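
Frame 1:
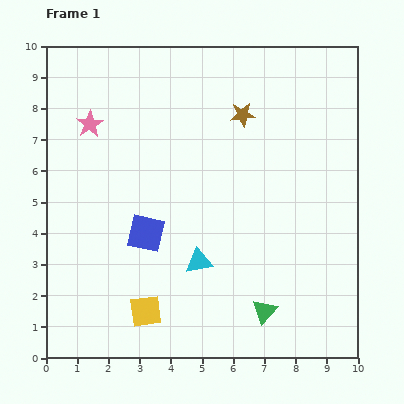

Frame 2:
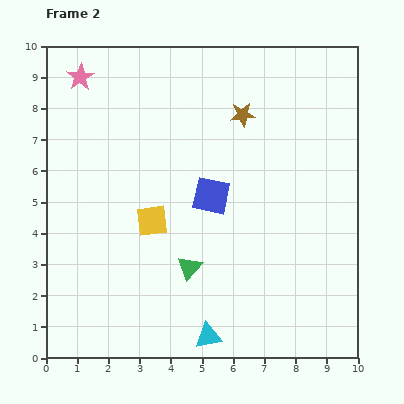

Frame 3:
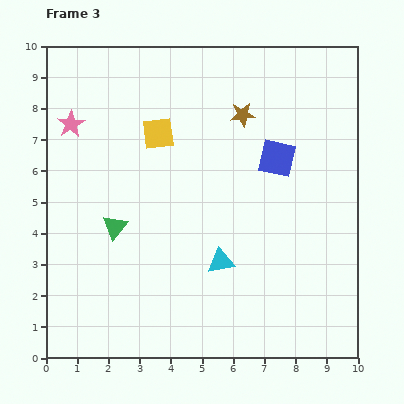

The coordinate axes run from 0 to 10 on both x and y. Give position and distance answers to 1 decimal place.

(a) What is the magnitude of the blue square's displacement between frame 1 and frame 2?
2.4

The blue square moved from (3.2, 4.0) to (5.3, 5.2), a distance of √(2.1² + 1.2²) ≈ 2.4.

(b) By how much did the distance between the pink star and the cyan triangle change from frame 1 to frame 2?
+3.7

Distance in frame 1: 5.6. Distance in frame 2: 9.3.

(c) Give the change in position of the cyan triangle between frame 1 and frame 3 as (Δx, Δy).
(0.7, 0.0)

The cyan triangle was at (4.9, 3.1) in frame 1 and (5.6, 3.1) in frame 3.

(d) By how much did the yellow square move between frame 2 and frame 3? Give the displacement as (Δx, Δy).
(0.2, 2.8)

The yellow square was at (3.4, 4.4) in frame 2 and (3.6, 7.2) in frame 3.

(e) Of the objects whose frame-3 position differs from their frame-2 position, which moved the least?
the pink star

(moved 1.5)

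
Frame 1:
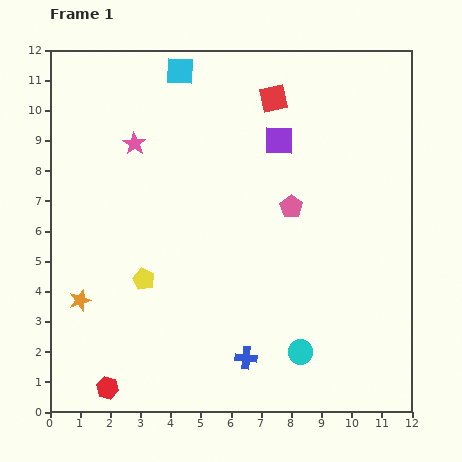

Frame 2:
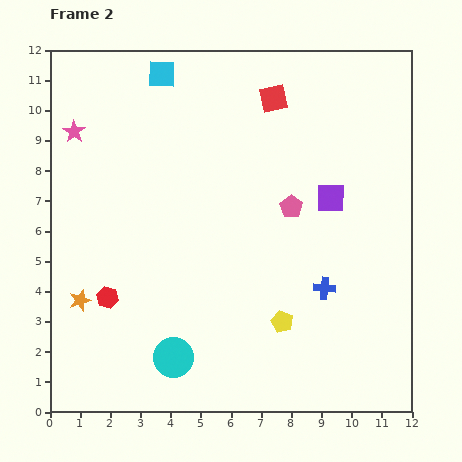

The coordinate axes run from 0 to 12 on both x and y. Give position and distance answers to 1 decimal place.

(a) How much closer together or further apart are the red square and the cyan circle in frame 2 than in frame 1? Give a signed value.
+0.8

Distance in frame 1: 8.4. Distance in frame 2: 9.2.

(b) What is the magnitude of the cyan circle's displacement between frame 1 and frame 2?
4.2

The cyan circle moved from (8.3, 2.0) to (4.1, 1.8), a distance of √(4.2² + 0.2²) ≈ 4.2.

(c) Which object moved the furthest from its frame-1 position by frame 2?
the yellow pentagon

(moved 4.8; next 4.2)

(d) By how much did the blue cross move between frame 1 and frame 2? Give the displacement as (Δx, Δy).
(2.6, 2.3)

The blue cross was at (6.5, 1.8) in frame 1 and (9.1, 4.1) in frame 2.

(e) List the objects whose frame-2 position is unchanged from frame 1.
the red square, the pink pentagon, the orange star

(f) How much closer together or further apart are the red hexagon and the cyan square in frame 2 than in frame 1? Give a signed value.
-3.2

Distance in frame 1: 10.8. Distance in frame 2: 7.6.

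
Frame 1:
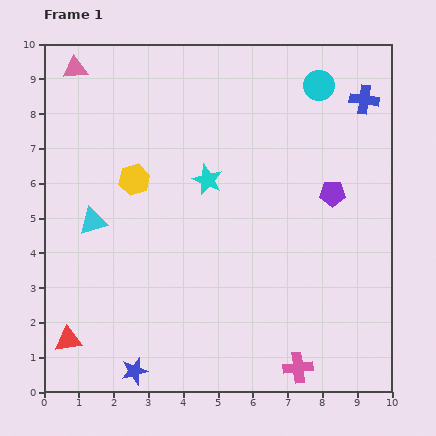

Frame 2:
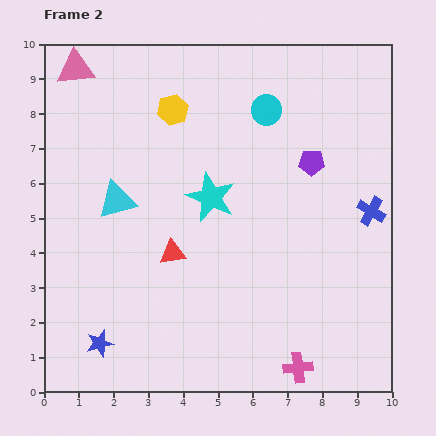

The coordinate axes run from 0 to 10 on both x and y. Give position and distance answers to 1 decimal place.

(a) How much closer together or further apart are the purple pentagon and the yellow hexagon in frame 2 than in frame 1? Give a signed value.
-1.4

Distance in frame 1: 5.7. Distance in frame 2: 4.3.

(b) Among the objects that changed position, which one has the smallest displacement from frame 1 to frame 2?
the cyan star

(moved 0.5)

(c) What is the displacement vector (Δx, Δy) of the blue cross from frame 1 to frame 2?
(0.2, -3.2)

The blue cross was at (9.2, 8.4) in frame 1 and (9.4, 5.2) in frame 2.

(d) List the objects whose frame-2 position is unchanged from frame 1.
the pink triangle, the pink cross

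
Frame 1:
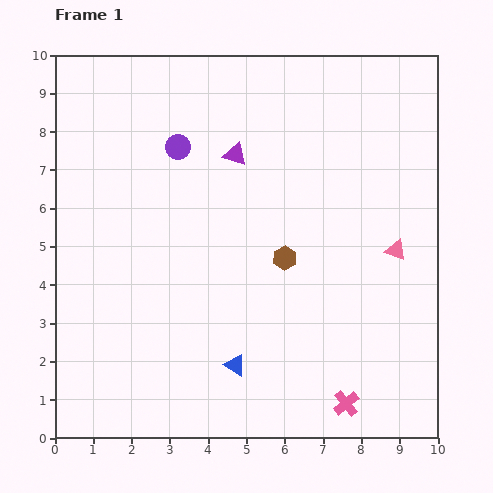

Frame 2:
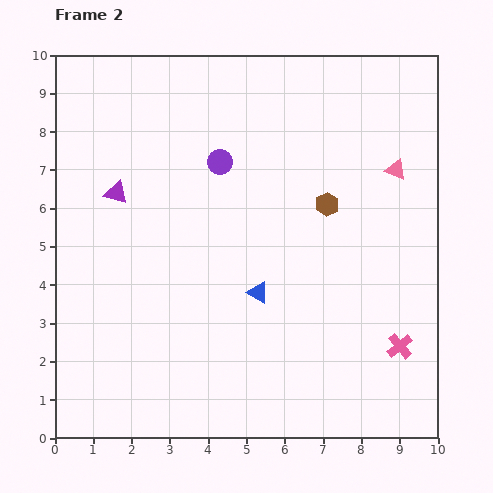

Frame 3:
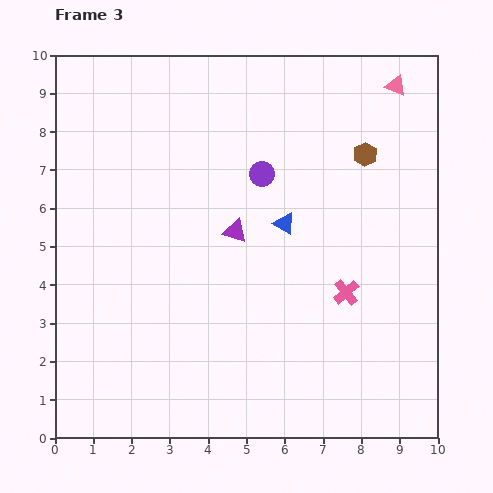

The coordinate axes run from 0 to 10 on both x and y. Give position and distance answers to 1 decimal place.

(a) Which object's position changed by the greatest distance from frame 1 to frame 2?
the purple triangle

(moved 3.3; next 2.1)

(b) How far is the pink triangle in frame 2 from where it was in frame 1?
2.1

The pink triangle moved from (8.9, 4.9) to (8.9, 7.0), a distance of √(0.0² + 2.1²) ≈ 2.1.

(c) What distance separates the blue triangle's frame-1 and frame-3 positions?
3.9

The blue triangle moved from (4.7, 1.9) to (6.0, 5.6), a distance of √(1.3² + 3.7²) ≈ 3.9.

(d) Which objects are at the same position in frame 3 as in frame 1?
none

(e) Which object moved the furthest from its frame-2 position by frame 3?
the purple triangle

(moved 3.3; next 2.2)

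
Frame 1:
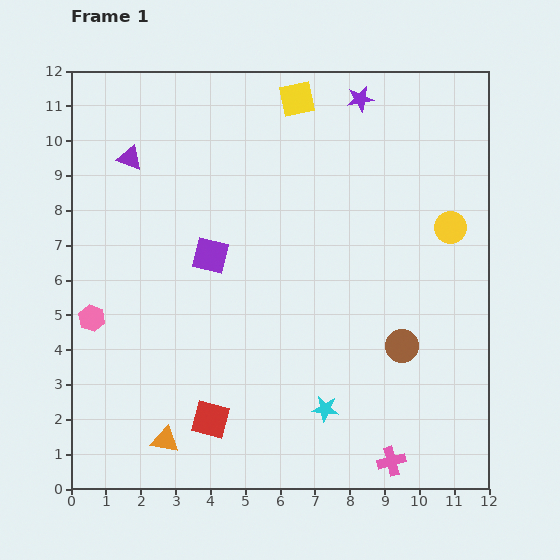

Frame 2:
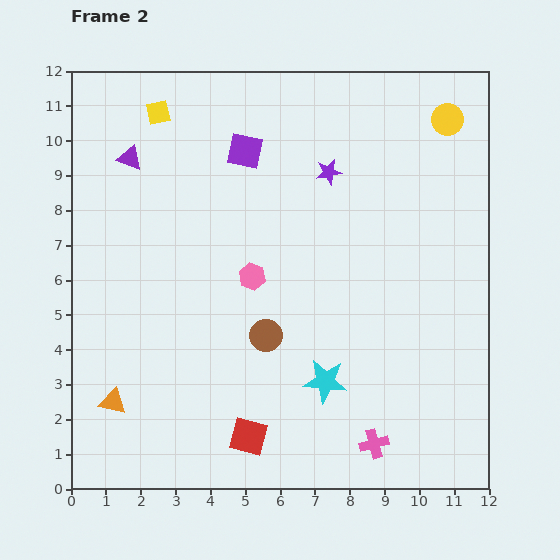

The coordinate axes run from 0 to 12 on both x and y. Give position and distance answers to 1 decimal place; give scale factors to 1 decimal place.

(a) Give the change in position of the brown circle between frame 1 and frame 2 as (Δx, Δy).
(-3.9, 0.3)

The brown circle was at (9.5, 4.1) in frame 1 and (5.6, 4.4) in frame 2.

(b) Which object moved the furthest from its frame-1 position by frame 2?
the pink hexagon

(moved 4.8; next 4.0)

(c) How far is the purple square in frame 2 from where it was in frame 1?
3.2

The purple square moved from (4.0, 6.7) to (5.0, 9.7), a distance of √(1.0² + 3.0²) ≈ 3.2.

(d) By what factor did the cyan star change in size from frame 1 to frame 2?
1.7×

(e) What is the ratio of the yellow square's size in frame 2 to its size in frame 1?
0.7×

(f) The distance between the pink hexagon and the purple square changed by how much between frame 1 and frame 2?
-0.2

Distance in frame 1: 3.8. Distance in frame 2: 3.6.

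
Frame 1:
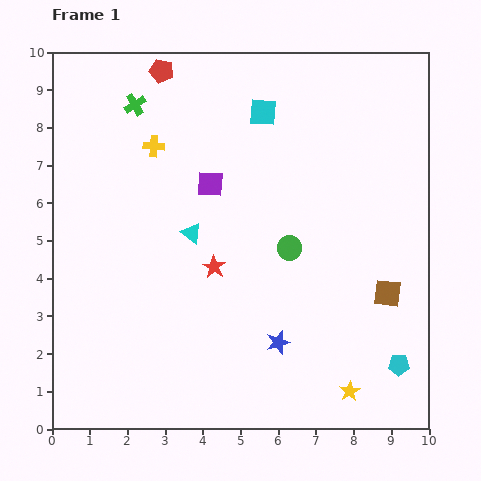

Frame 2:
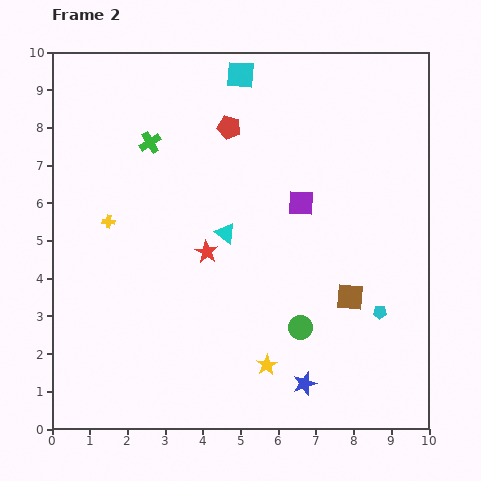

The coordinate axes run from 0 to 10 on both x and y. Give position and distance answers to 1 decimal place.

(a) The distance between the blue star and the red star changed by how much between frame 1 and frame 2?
+1.8

Distance in frame 1: 2.6. Distance in frame 2: 4.4.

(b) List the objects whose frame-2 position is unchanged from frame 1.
none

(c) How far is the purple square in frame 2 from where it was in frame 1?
2.5

The purple square moved from (4.2, 6.5) to (6.6, 6.0), a distance of √(2.4² + 0.5²) ≈ 2.5.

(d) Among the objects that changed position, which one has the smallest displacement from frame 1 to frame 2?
the red star

(moved 0.4)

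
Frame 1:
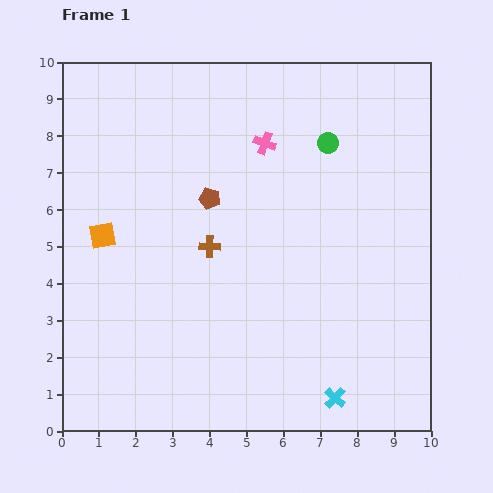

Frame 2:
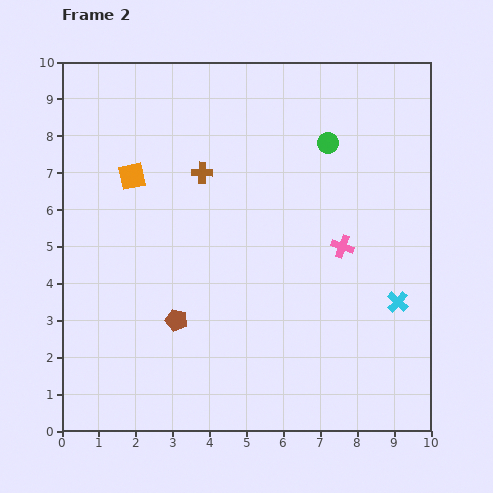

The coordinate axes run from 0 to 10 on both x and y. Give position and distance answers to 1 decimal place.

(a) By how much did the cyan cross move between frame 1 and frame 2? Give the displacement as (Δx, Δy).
(1.7, 2.6)

The cyan cross was at (7.4, 0.9) in frame 1 and (9.1, 3.5) in frame 2.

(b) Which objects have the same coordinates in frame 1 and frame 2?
the green circle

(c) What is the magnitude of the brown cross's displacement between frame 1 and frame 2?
2.0

The brown cross moved from (4.0, 5.0) to (3.8, 7.0), a distance of √(0.2² + 2.0²) ≈ 2.0.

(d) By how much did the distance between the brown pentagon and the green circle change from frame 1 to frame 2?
+2.8

Distance in frame 1: 3.5. Distance in frame 2: 6.3.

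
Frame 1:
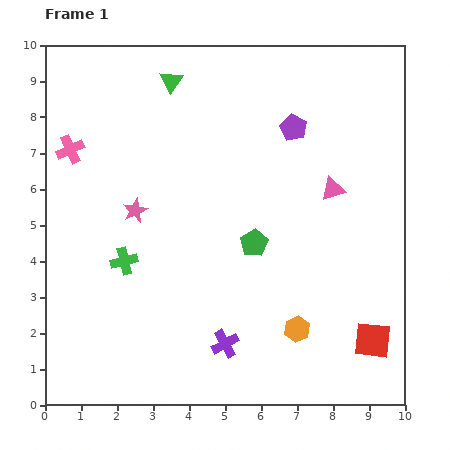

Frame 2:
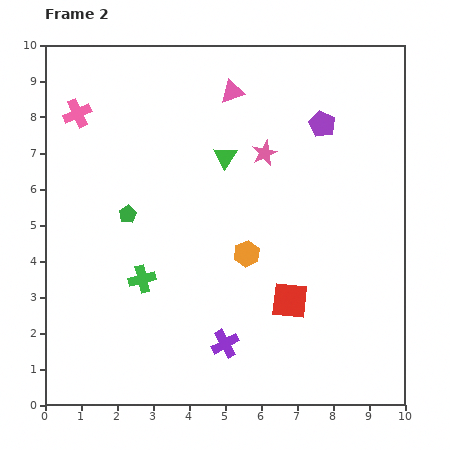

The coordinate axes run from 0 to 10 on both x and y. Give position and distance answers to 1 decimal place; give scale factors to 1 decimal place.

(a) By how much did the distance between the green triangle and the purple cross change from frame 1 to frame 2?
-2.3

Distance in frame 1: 7.5. Distance in frame 2: 5.2.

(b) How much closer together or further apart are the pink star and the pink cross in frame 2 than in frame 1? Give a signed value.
+2.8

Distance in frame 1: 2.5. Distance in frame 2: 5.3.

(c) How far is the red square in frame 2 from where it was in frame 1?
2.5

The red square moved from (9.1, 1.8) to (6.8, 2.9), a distance of √(2.3² + 1.1²) ≈ 2.5.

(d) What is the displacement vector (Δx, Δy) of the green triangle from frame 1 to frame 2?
(1.5, -2.1)

The green triangle was at (3.5, 9.0) in frame 1 and (5.0, 6.9) in frame 2.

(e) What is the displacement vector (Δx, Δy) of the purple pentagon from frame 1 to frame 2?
(0.8, 0.1)

The purple pentagon was at (6.9, 7.7) in frame 1 and (7.7, 7.8) in frame 2.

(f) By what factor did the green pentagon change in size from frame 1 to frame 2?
0.6×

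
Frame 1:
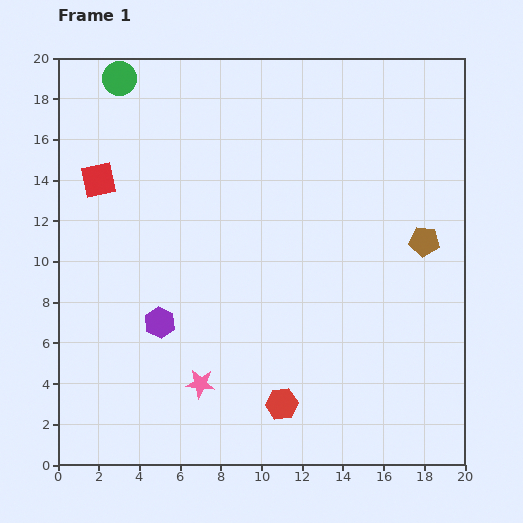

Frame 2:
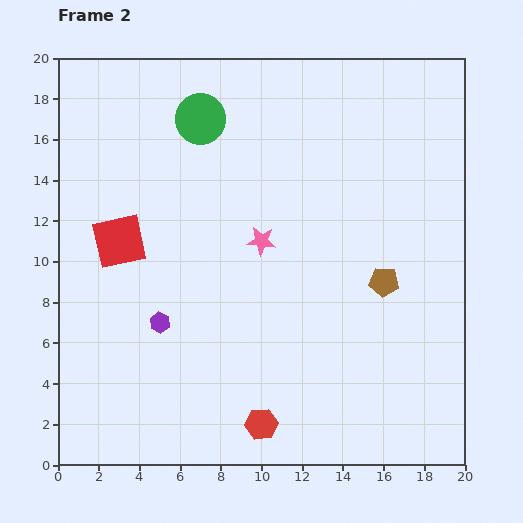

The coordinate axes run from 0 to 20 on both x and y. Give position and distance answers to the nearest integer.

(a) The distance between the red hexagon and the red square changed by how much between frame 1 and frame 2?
-3

Distance in frame 1: 14. Distance in frame 2: 11.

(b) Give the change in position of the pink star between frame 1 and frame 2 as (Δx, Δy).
(3, 7)

The pink star was at (7, 4) in frame 1 and (10, 11) in frame 2.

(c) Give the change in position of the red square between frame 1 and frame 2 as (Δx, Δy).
(1, -3)

The red square was at (2, 14) in frame 1 and (3, 11) in frame 2.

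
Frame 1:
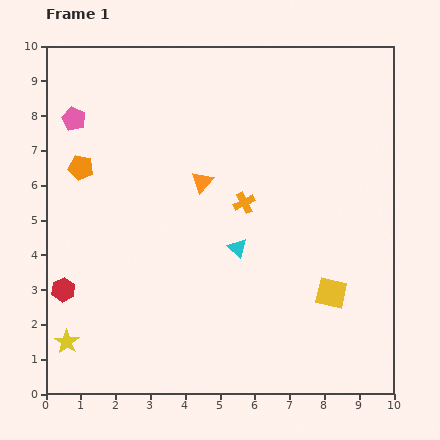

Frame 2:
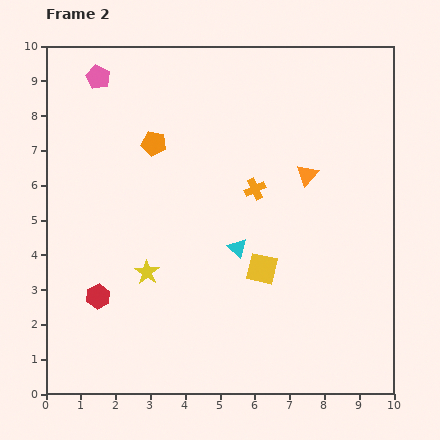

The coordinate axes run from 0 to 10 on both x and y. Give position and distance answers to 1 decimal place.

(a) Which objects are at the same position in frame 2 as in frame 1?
the cyan triangle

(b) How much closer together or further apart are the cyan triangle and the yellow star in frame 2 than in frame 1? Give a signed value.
-2.9

Distance in frame 1: 5.6. Distance in frame 2: 2.7.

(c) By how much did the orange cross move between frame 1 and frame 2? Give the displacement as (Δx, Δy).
(0.3, 0.4)

The orange cross was at (5.7, 5.5) in frame 1 and (6.0, 5.9) in frame 2.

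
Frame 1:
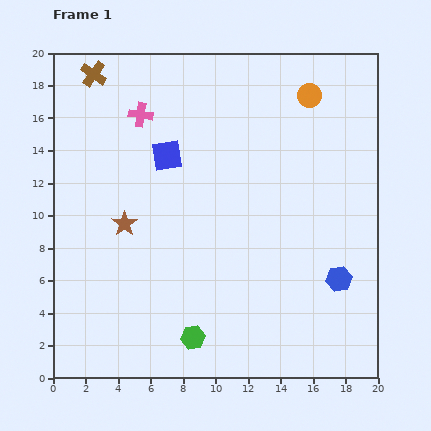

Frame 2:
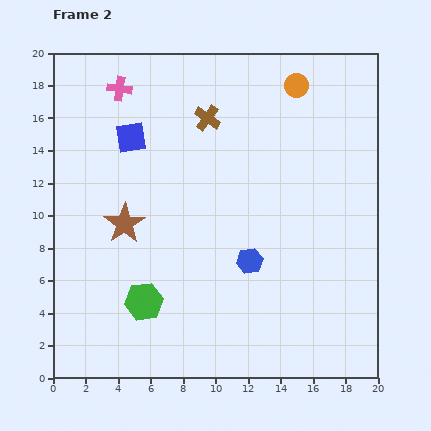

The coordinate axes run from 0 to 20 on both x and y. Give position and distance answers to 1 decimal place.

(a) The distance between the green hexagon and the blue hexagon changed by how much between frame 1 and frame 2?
-2.7

Distance in frame 1: 9.7. Distance in frame 2: 7.0.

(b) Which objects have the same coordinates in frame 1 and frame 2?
the brown star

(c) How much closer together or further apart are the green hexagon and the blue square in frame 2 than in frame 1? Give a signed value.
-1.2

Distance in frame 1: 11.3. Distance in frame 2: 10.1.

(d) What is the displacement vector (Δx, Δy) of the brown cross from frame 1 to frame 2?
(7.0, -2.7)

The brown cross was at (2.5, 18.7) in frame 1 and (9.5, 16.0) in frame 2.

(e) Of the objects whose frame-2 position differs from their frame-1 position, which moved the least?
the orange circle

(moved 1.0)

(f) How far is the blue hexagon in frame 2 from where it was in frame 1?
5.6

The blue hexagon moved from (17.6, 6.1) to (12.1, 7.2), a distance of √(5.5² + 1.1²) ≈ 5.6.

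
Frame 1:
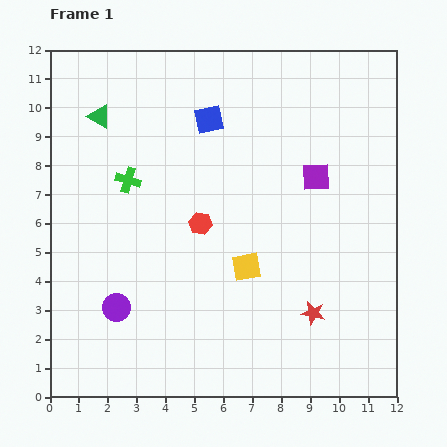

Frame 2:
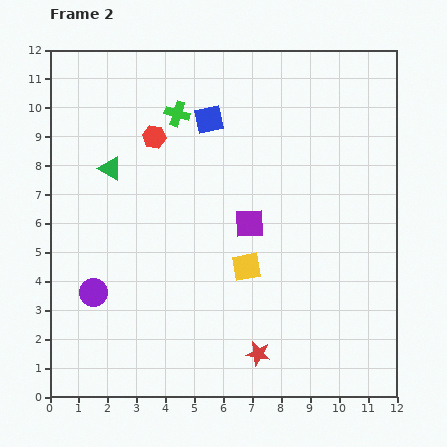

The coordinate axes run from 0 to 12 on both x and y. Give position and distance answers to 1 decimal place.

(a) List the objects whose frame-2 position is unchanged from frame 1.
the blue square, the yellow square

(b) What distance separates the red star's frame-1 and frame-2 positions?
2.4

The red star moved from (9.1, 2.9) to (7.2, 1.5), a distance of √(1.9² + 1.4²) ≈ 2.4.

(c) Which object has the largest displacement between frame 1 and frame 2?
the red hexagon

(moved 3.4; next 2.9)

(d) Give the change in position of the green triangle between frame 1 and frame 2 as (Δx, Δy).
(0.4, -1.8)

The green triangle was at (1.7, 9.7) in frame 1 and (2.1, 7.9) in frame 2.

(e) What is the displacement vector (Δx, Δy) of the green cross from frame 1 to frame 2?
(1.7, 2.3)

The green cross was at (2.7, 7.5) in frame 1 and (4.4, 9.8) in frame 2.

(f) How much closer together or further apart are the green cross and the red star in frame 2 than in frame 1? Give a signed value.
+0.9

Distance in frame 1: 7.9. Distance in frame 2: 8.8.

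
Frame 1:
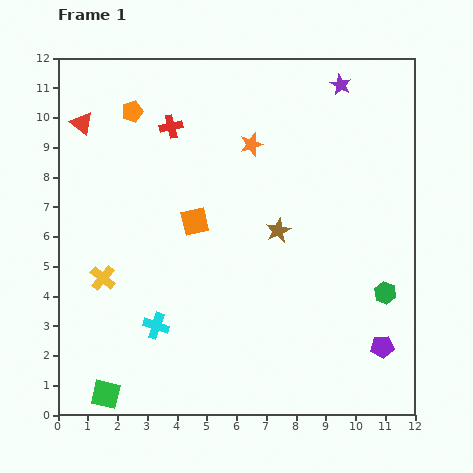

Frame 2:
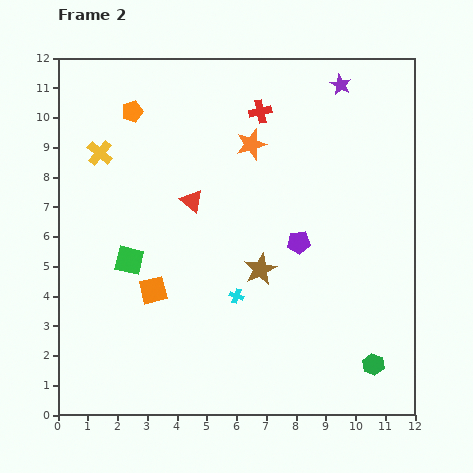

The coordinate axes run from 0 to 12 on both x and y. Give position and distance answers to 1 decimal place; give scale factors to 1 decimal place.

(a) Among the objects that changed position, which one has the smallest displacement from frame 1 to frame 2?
the brown star

(moved 1.4)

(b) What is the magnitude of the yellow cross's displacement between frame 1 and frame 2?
4.2

The yellow cross moved from (1.5, 4.6) to (1.4, 8.8), a distance of √(0.1² + 4.2²) ≈ 4.2.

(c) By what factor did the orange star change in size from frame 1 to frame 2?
1.3×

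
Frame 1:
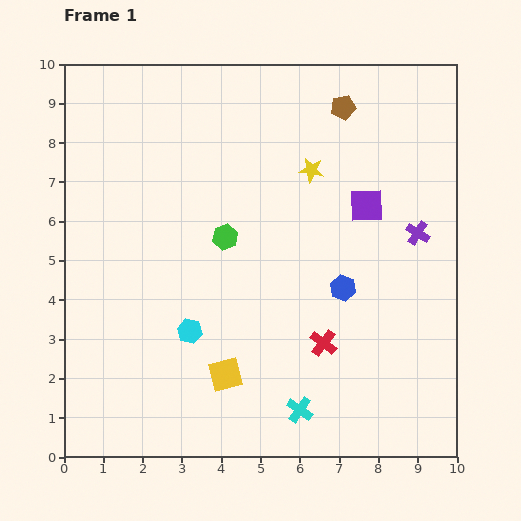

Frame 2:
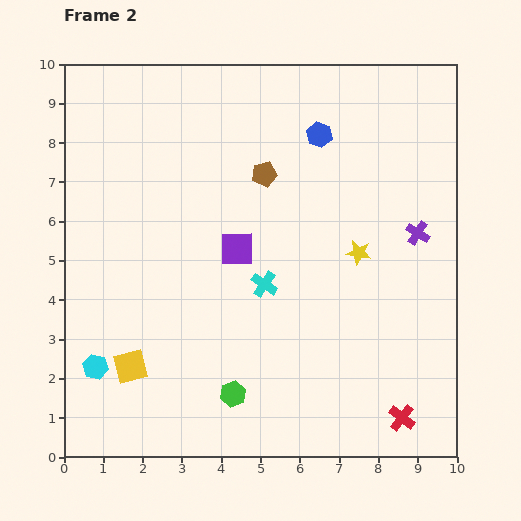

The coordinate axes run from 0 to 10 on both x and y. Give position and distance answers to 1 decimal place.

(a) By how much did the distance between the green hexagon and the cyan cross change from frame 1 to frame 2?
-1.9

Distance in frame 1: 4.8. Distance in frame 2: 2.9.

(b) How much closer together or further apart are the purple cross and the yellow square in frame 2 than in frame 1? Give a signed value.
+2.0

Distance in frame 1: 6.1. Distance in frame 2: 8.1.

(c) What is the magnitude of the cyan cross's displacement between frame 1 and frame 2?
3.3

The cyan cross moved from (6.0, 1.2) to (5.1, 4.4), a distance of √(0.9² + 3.2²) ≈ 3.3.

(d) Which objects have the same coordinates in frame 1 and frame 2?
the purple cross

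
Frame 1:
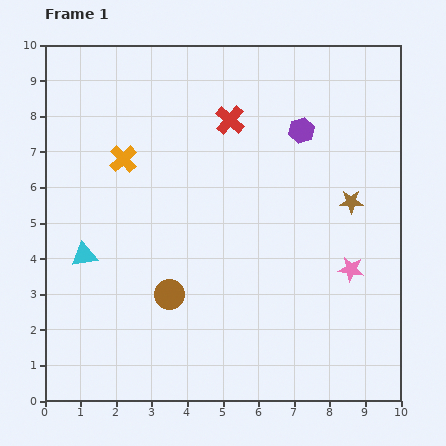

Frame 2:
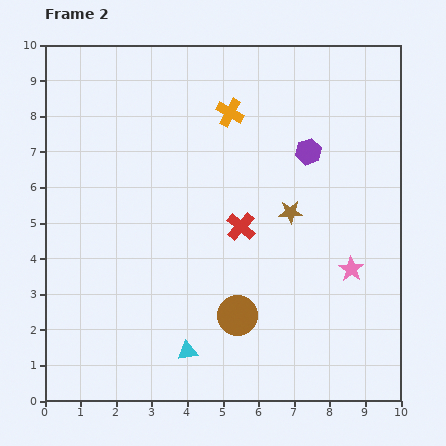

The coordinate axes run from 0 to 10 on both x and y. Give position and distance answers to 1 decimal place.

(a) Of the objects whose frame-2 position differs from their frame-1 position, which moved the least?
the purple hexagon

(moved 0.6)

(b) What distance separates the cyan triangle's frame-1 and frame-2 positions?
4.0

The cyan triangle moved from (1.1, 4.1) to (4.0, 1.4), a distance of √(2.9² + 2.7²) ≈ 4.0.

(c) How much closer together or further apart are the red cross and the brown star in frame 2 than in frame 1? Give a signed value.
-2.6

Distance in frame 1: 4.1. Distance in frame 2: 1.5.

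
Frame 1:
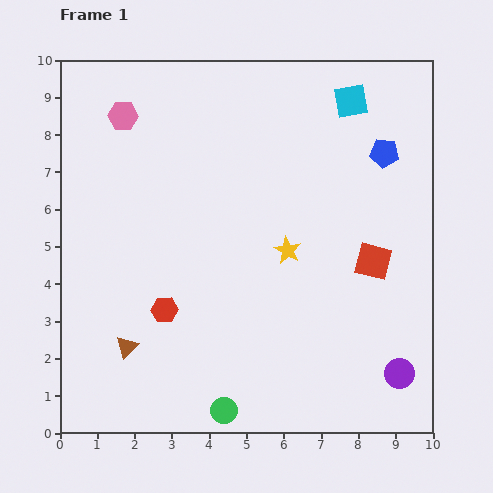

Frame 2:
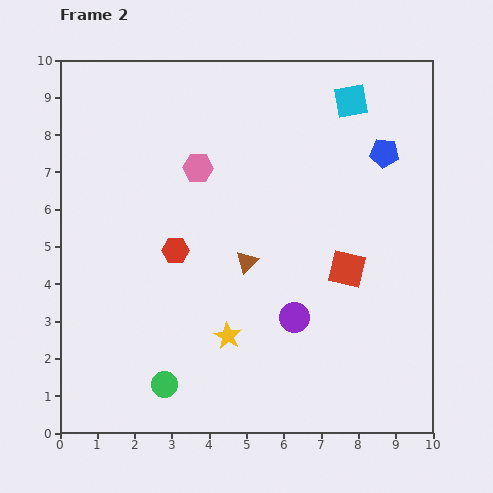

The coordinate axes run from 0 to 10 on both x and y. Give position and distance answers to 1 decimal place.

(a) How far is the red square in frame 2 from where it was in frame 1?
0.7

The red square moved from (8.4, 4.6) to (7.7, 4.4), a distance of √(0.7² + 0.2²) ≈ 0.7.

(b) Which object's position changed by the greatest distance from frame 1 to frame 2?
the brown triangle

(moved 3.9; next 3.2)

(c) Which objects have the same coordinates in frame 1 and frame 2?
the cyan square, the blue pentagon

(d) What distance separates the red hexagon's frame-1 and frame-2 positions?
1.6

The red hexagon moved from (2.8, 3.3) to (3.1, 4.9), a distance of √(0.3² + 1.6²) ≈ 1.6.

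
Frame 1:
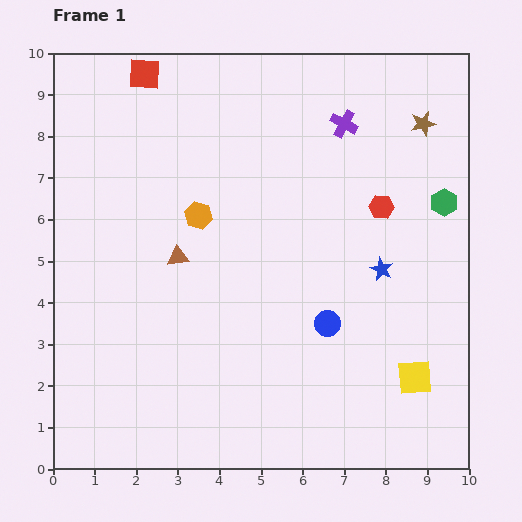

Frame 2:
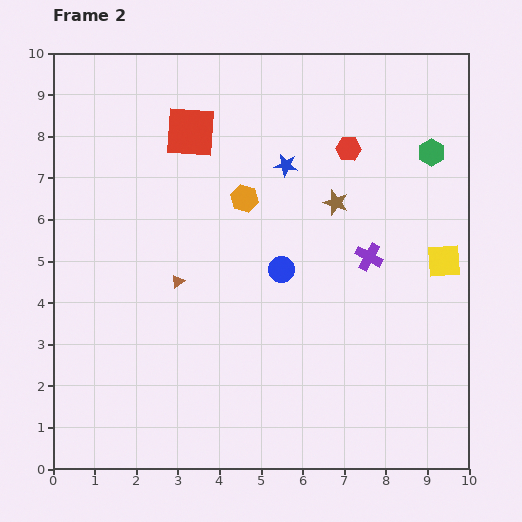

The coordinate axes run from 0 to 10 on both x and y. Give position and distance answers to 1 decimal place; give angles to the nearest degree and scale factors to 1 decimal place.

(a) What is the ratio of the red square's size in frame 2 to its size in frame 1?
1.6×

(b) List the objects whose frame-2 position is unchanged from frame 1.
none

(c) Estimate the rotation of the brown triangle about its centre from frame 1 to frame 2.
32° counter-clockwise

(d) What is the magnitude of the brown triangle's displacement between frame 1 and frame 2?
0.6

The brown triangle moved from (3.0, 5.1) to (3.0, 4.5), a distance of √(0.0² + 0.6²) ≈ 0.6.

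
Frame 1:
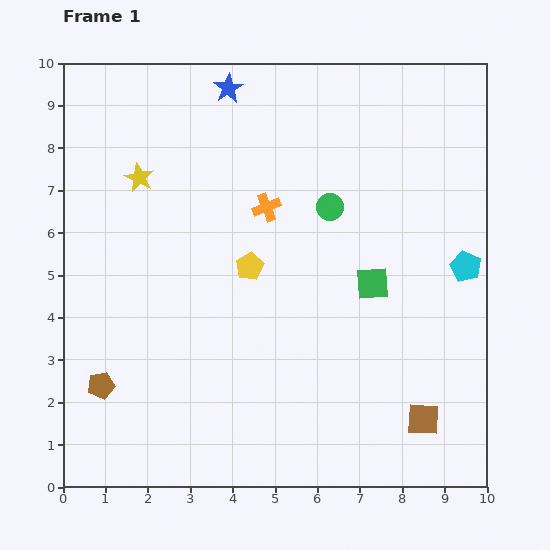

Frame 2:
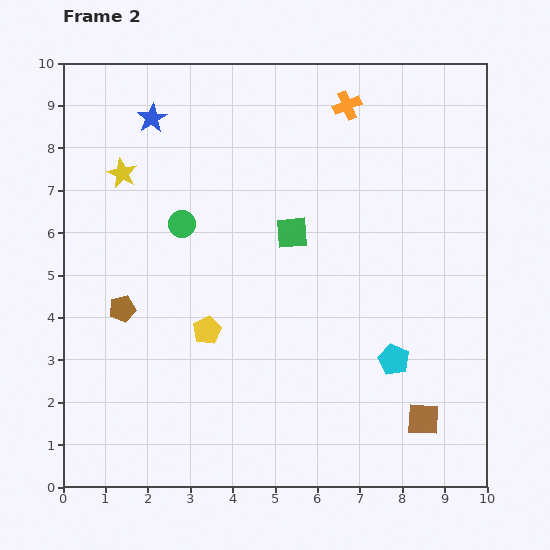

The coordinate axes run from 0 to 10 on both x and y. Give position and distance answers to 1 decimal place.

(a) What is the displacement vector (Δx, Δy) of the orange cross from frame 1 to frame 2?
(1.9, 2.4)

The orange cross was at (4.8, 6.6) in frame 1 and (6.7, 9.0) in frame 2.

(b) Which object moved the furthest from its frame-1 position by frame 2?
the green circle

(moved 3.5; next 3.1)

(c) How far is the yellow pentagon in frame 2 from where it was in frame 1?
1.8

The yellow pentagon moved from (4.4, 5.2) to (3.4, 3.7), a distance of √(1.0² + 1.5²) ≈ 1.8.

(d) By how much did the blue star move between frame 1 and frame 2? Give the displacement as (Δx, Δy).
(-1.8, -0.7)

The blue star was at (3.9, 9.4) in frame 1 and (2.1, 8.7) in frame 2.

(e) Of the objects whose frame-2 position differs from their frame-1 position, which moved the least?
the yellow star

(moved 0.4)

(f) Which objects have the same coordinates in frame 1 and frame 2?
the brown square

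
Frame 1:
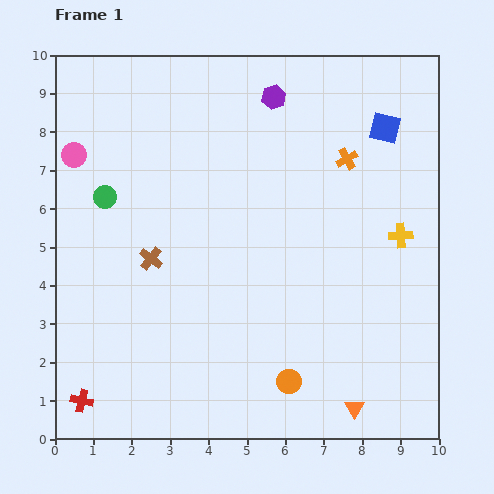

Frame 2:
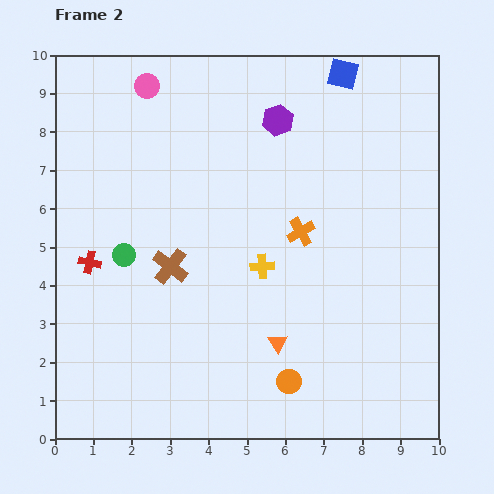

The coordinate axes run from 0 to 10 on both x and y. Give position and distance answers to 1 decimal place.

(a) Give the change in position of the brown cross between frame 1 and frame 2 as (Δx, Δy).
(0.5, -0.2)

The brown cross was at (2.5, 4.7) in frame 1 and (3.0, 4.5) in frame 2.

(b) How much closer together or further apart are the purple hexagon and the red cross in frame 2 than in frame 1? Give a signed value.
-3.2

Distance in frame 1: 9.3. Distance in frame 2: 6.1.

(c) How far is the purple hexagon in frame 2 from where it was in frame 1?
0.6

The purple hexagon moved from (5.7, 8.9) to (5.8, 8.3), a distance of √(0.1² + 0.6²) ≈ 0.6.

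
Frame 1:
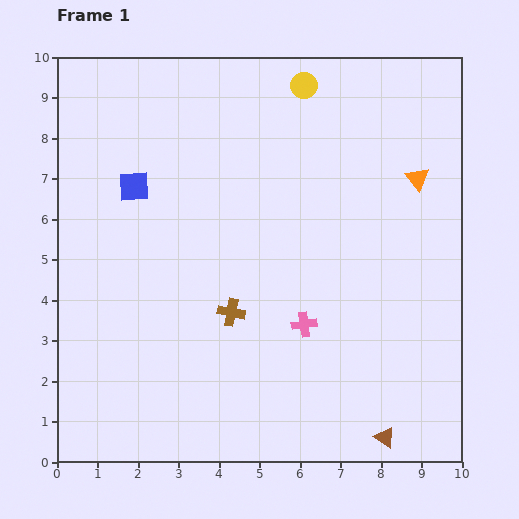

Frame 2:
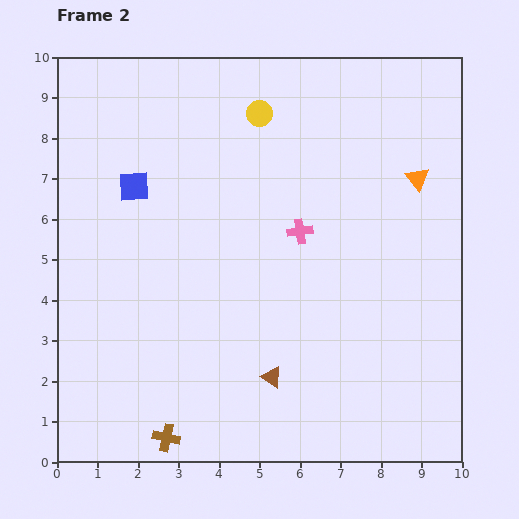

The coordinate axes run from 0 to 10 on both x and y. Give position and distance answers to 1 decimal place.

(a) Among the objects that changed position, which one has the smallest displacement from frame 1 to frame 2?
the yellow circle

(moved 1.3)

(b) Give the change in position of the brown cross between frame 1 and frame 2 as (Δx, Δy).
(-1.6, -3.1)

The brown cross was at (4.3, 3.7) in frame 1 and (2.7, 0.6) in frame 2.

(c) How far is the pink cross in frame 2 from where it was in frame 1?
2.3

The pink cross moved from (6.1, 3.4) to (6.0, 5.7), a distance of √(0.1² + 2.3²) ≈ 2.3.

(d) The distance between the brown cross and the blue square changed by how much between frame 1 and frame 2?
+2.4

Distance in frame 1: 3.9. Distance in frame 2: 6.3.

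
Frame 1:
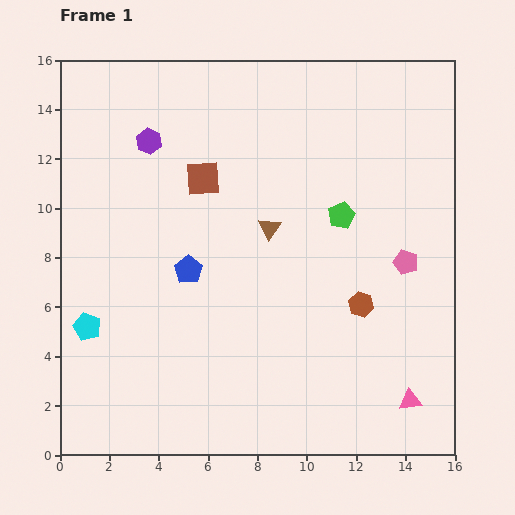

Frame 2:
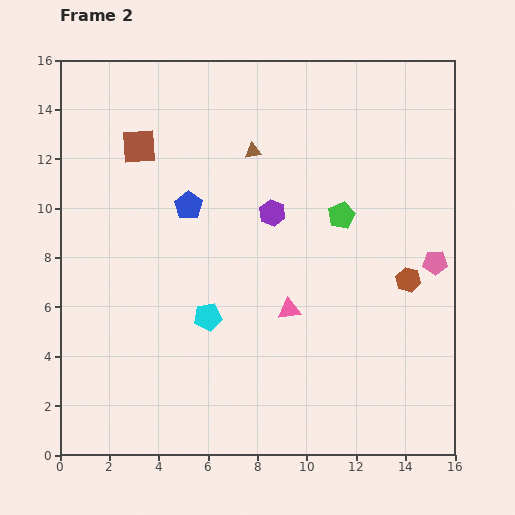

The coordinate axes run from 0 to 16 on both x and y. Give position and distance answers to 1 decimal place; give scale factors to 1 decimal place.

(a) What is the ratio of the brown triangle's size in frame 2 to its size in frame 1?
0.7×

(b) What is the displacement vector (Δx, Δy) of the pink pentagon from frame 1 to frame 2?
(1.2, 0.0)

The pink pentagon was at (14.0, 7.8) in frame 1 and (15.2, 7.8) in frame 2.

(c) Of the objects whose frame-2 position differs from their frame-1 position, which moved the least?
the pink pentagon

(moved 1.2)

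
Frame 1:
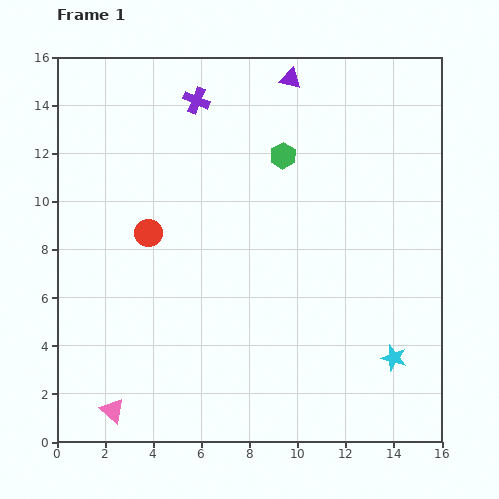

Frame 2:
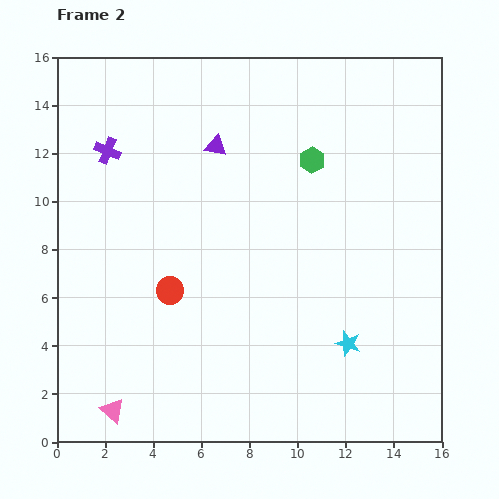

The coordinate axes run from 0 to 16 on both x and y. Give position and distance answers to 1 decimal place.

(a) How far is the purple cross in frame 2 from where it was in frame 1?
4.3

The purple cross moved from (5.8, 14.2) to (2.1, 12.1), a distance of √(3.7² + 2.1²) ≈ 4.3.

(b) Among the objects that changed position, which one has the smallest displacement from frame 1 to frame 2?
the green hexagon

(moved 1.2)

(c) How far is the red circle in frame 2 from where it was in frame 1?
2.6

The red circle moved from (3.8, 8.7) to (4.7, 6.3), a distance of √(0.9² + 2.4²) ≈ 2.6.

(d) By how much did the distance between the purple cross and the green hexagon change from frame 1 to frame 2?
+4.2

Distance in frame 1: 4.3. Distance in frame 2: 8.5.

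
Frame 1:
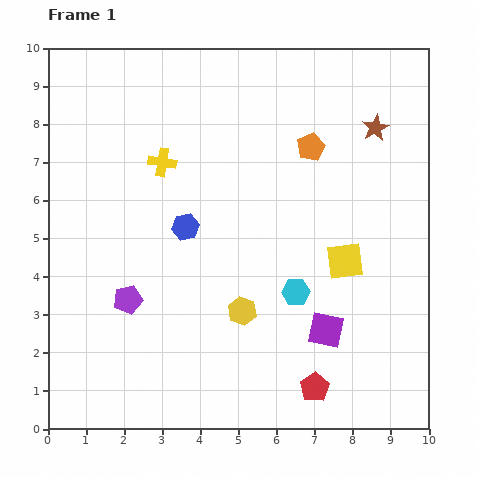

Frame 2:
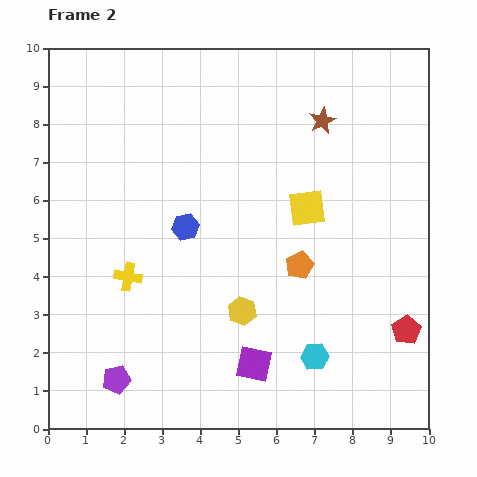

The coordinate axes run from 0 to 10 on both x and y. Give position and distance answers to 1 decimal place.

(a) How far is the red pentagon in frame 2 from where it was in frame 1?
2.8

The red pentagon moved from (7.0, 1.1) to (9.4, 2.6), a distance of √(2.4² + 1.5²) ≈ 2.8.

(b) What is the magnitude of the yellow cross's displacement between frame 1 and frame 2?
3.1

The yellow cross moved from (3.0, 7.0) to (2.1, 4.0), a distance of √(0.9² + 3.0²) ≈ 3.1.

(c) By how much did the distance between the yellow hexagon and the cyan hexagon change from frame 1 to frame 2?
+0.7

Distance in frame 1: 1.5. Distance in frame 2: 2.2.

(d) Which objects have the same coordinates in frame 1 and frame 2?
the blue hexagon, the yellow hexagon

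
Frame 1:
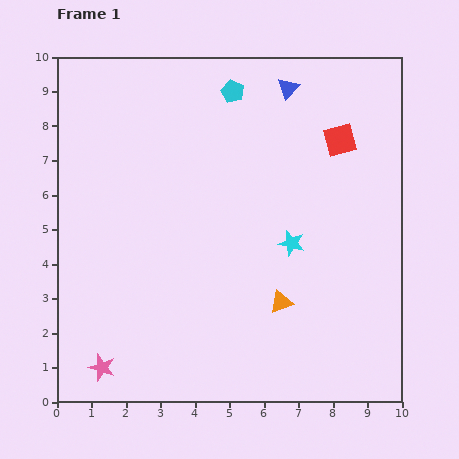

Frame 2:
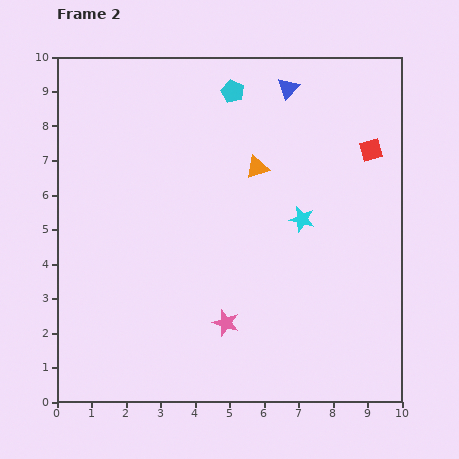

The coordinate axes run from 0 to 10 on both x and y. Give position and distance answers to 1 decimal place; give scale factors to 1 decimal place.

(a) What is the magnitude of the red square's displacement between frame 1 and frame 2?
0.9

The red square moved from (8.2, 7.6) to (9.1, 7.3), a distance of √(0.9² + 0.3²) ≈ 0.9.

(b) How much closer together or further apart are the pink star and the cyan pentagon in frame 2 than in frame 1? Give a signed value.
-2.2

Distance in frame 1: 8.9. Distance in frame 2: 6.7.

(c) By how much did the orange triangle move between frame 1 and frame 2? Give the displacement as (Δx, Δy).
(-0.7, 3.9)

The orange triangle was at (6.5, 2.9) in frame 1 and (5.8, 6.8) in frame 2.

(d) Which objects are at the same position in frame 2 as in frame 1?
the blue triangle, the cyan pentagon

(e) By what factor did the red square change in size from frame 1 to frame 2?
0.7×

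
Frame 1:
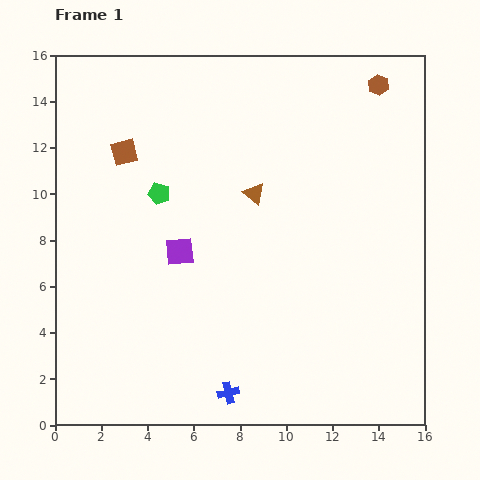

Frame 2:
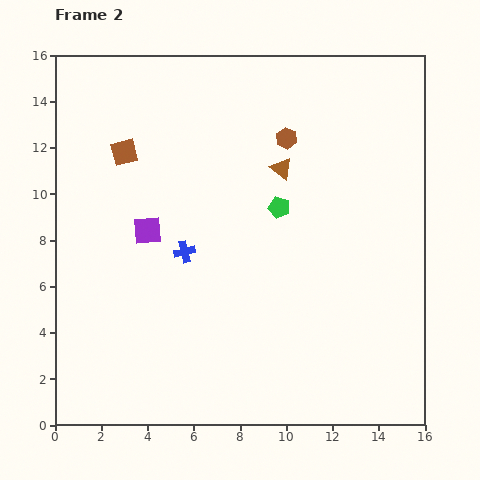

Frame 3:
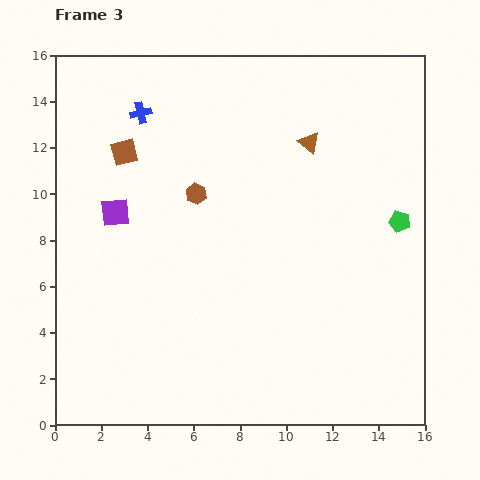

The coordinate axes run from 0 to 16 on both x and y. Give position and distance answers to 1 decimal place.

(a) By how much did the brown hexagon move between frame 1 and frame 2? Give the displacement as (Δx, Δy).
(-4.0, -2.3)

The brown hexagon was at (14.0, 14.7) in frame 1 and (10.0, 12.4) in frame 2.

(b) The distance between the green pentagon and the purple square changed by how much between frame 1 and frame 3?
+9.6

Distance in frame 1: 2.7. Distance in frame 3: 12.3.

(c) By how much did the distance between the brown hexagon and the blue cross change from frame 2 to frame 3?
-2.4

Distance in frame 2: 6.6. Distance in frame 3: 4.2.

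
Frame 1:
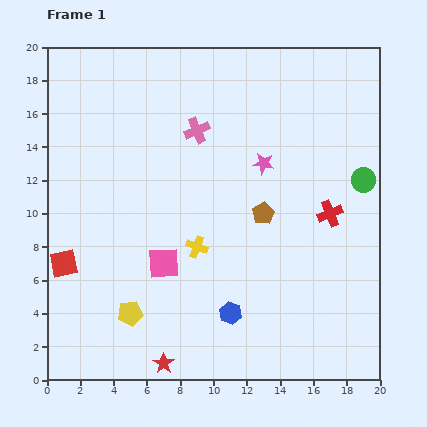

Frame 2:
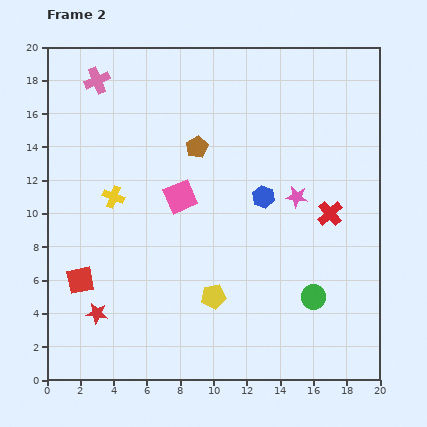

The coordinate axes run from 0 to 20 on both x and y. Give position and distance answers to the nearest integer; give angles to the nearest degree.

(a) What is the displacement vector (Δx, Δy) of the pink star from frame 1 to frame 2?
(2, -2)

The pink star was at (13, 13) in frame 1 and (15, 11) in frame 2.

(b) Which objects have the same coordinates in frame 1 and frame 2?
the red cross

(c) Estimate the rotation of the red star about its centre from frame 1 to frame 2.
27° counter-clockwise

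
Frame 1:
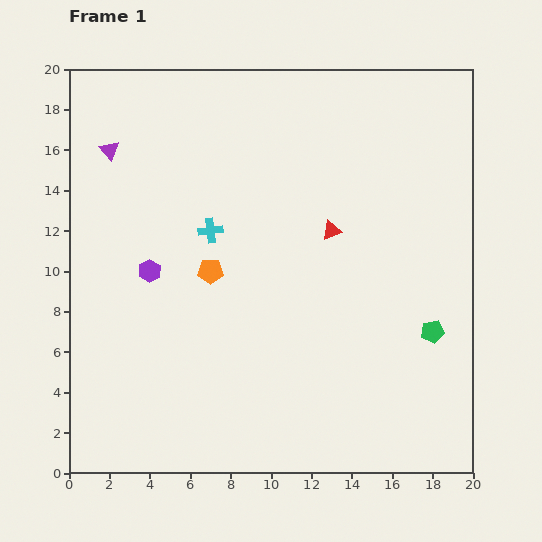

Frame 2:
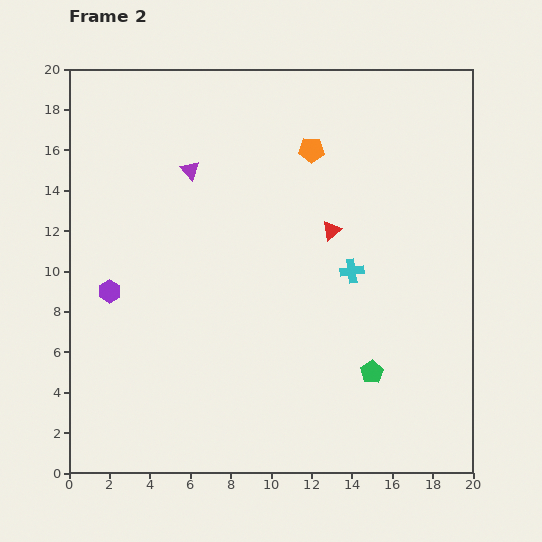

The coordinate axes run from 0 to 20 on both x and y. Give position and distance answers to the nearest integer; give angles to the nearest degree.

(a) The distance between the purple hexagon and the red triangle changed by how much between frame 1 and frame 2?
+2

Distance in frame 1: 9. Distance in frame 2: 11.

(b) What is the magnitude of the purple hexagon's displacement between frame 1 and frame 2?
2

The purple hexagon moved from (4, 10) to (2, 9), a distance of √(2² + 1²) ≈ 2.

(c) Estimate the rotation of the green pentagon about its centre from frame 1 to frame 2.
22° counter-clockwise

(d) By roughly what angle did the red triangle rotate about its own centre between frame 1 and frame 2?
17° counter-clockwise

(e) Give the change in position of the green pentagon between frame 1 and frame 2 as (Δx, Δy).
(-3, -2)

The green pentagon was at (18, 7) in frame 1 and (15, 5) in frame 2.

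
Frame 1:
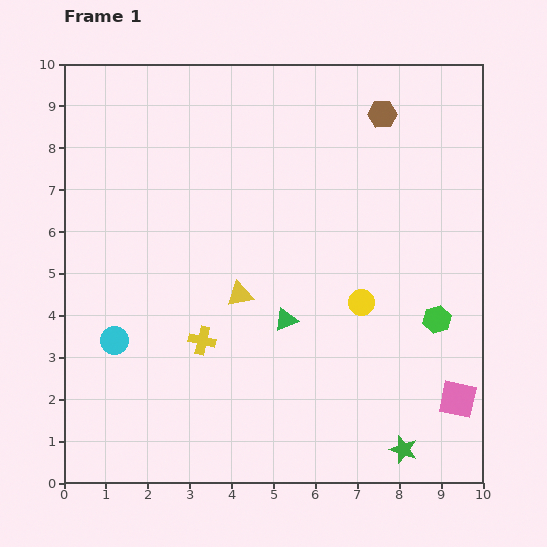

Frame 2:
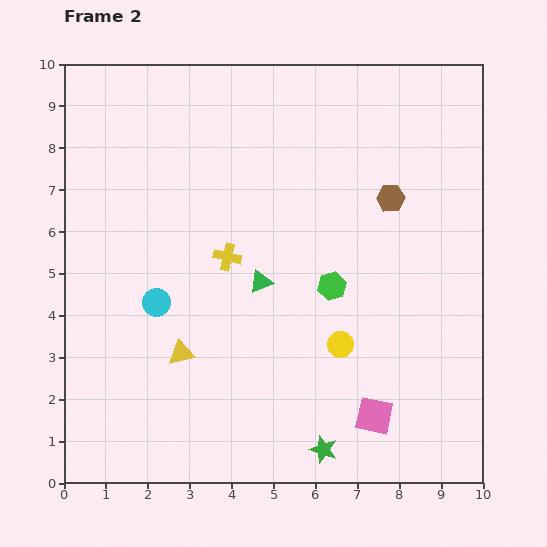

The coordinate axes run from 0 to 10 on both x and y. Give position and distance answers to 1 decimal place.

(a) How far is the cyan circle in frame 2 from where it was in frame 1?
1.3

The cyan circle moved from (1.2, 3.4) to (2.2, 4.3), a distance of √(1.0² + 0.9²) ≈ 1.3.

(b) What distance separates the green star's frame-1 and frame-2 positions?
1.9

The green star moved from (8.1, 0.8) to (6.2, 0.8), a distance of √(1.9² + 0.0²) ≈ 1.9.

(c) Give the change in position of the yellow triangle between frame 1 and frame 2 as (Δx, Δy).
(-1.4, -1.4)

The yellow triangle was at (4.2, 4.5) in frame 1 and (2.8, 3.1) in frame 2.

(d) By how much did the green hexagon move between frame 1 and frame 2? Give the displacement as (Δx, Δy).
(-2.5, 0.8)

The green hexagon was at (8.9, 3.9) in frame 1 and (6.4, 4.7) in frame 2.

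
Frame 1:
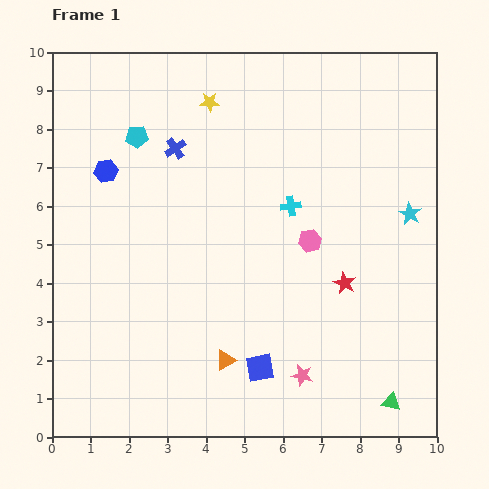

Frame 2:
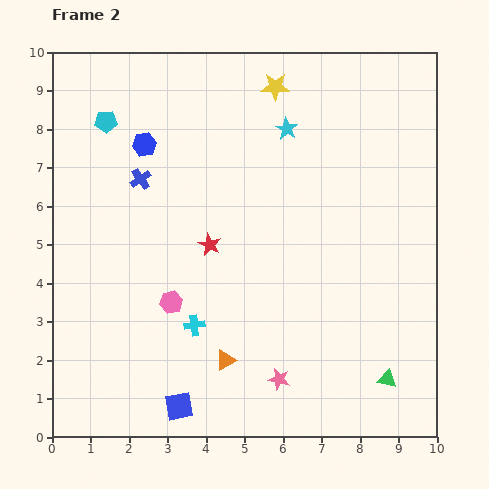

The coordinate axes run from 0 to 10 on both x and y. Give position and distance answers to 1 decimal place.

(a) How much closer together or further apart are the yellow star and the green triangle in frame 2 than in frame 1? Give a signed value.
-1.0

Distance in frame 1: 9.1. Distance in frame 2: 8.1.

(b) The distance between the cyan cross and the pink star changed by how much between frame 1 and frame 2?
-1.8

Distance in frame 1: 4.4. Distance in frame 2: 2.6.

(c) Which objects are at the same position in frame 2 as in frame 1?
the orange triangle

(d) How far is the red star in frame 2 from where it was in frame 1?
3.6

The red star moved from (7.6, 4.0) to (4.1, 5.0), a distance of √(3.5² + 1.0²) ≈ 3.6.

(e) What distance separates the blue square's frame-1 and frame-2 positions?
2.3

The blue square moved from (5.4, 1.8) to (3.3, 0.8), a distance of √(2.1² + 1.0²) ≈ 2.3.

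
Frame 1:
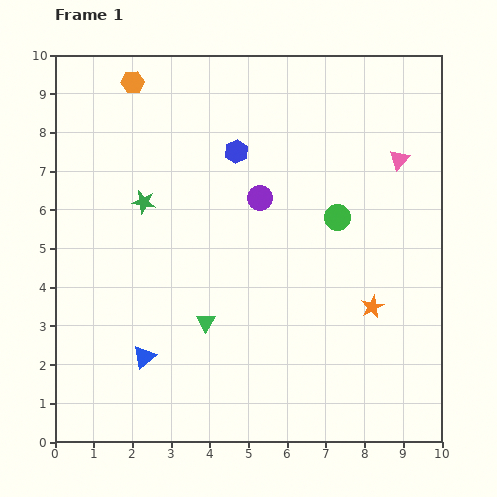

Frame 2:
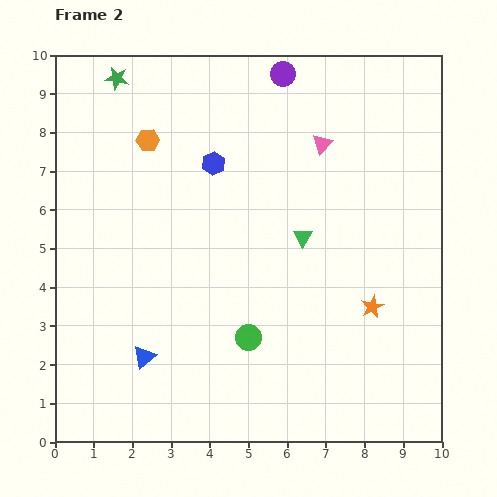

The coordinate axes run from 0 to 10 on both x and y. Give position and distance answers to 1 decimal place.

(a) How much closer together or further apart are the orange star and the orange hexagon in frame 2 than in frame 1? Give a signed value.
-1.3

Distance in frame 1: 8.5. Distance in frame 2: 7.2.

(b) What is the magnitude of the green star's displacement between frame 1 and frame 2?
3.3

The green star moved from (2.3, 6.2) to (1.6, 9.4), a distance of √(0.7² + 3.2²) ≈ 3.3.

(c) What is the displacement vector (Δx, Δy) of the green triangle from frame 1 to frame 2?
(2.5, 2.2)

The green triangle was at (3.9, 3.1) in frame 1 and (6.4, 5.3) in frame 2.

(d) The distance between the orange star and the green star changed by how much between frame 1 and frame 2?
+2.4

Distance in frame 1: 6.5. Distance in frame 2: 8.9.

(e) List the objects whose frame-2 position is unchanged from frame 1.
the orange star, the blue triangle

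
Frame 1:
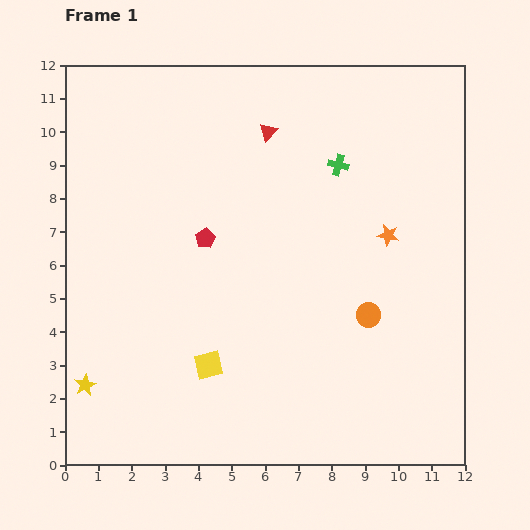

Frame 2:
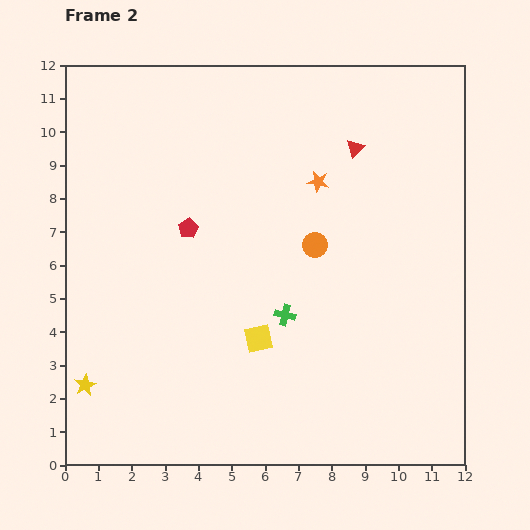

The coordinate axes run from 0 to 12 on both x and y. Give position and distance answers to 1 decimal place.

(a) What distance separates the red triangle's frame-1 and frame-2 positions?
2.6

The red triangle moved from (6.1, 10.0) to (8.7, 9.5), a distance of √(2.6² + 0.5²) ≈ 2.6.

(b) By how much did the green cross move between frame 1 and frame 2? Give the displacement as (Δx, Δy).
(-1.6, -4.5)

The green cross was at (8.2, 9.0) in frame 1 and (6.6, 4.5) in frame 2.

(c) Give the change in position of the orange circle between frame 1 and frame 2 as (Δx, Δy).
(-1.6, 2.1)

The orange circle was at (9.1, 4.5) in frame 1 and (7.5, 6.6) in frame 2.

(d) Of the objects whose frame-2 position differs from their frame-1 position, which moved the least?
the red pentagon

(moved 0.6)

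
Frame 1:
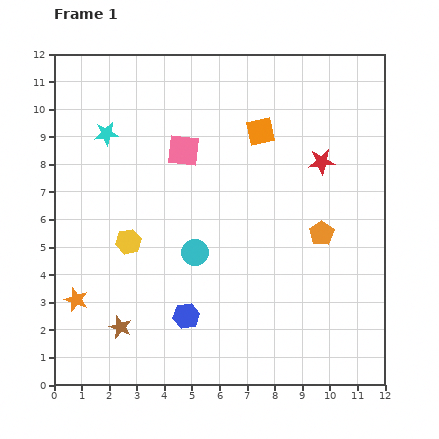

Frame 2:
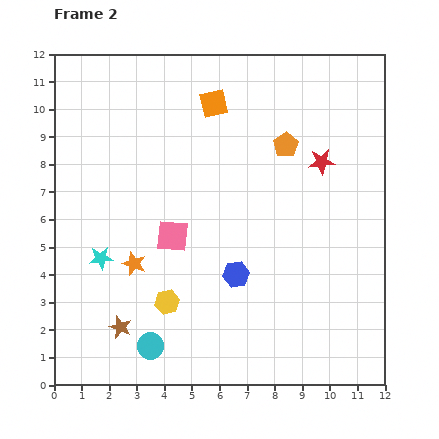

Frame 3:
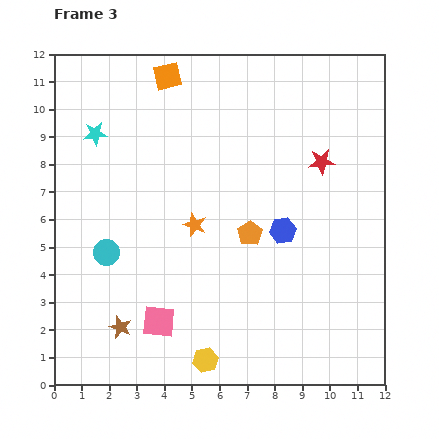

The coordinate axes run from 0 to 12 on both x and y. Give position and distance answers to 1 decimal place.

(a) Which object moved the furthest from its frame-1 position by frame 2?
the cyan star

(moved 4.5; next 3.8)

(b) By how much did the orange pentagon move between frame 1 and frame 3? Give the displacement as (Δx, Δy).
(-2.6, 0.0)

The orange pentagon was at (9.7, 5.5) in frame 1 and (7.1, 5.5) in frame 3.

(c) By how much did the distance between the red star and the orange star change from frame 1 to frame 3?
-5.1

Distance in frame 1: 10.2. Distance in frame 3: 5.1.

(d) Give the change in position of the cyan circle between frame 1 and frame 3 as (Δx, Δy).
(-3.2, 0.0)

The cyan circle was at (5.1, 4.8) in frame 1 and (1.9, 4.8) in frame 3.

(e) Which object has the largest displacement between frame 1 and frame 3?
the pink square

(moved 6.3; next 5.1)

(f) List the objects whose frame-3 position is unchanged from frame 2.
the brown star, the red star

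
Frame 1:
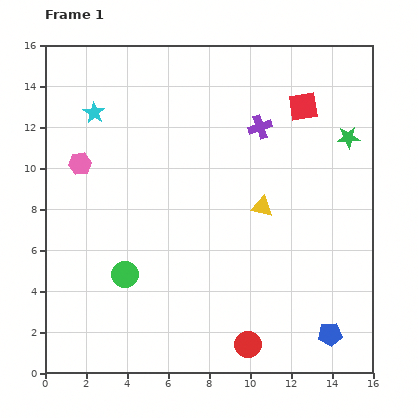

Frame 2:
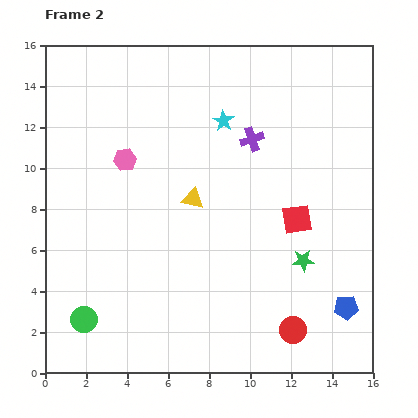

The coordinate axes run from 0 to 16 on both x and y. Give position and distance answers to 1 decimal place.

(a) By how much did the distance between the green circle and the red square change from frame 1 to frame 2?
-0.5

Distance in frame 1: 12.0. Distance in frame 2: 11.5.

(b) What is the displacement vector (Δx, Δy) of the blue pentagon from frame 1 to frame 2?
(0.8, 1.3)

The blue pentagon was at (13.9, 1.9) in frame 1 and (14.7, 3.2) in frame 2.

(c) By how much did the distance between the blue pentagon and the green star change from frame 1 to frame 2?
-6.5

Distance in frame 1: 9.6. Distance in frame 2: 3.1.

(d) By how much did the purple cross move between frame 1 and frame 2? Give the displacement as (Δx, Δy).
(-0.4, -0.6)

The purple cross was at (10.5, 12.0) in frame 1 and (10.1, 11.4) in frame 2.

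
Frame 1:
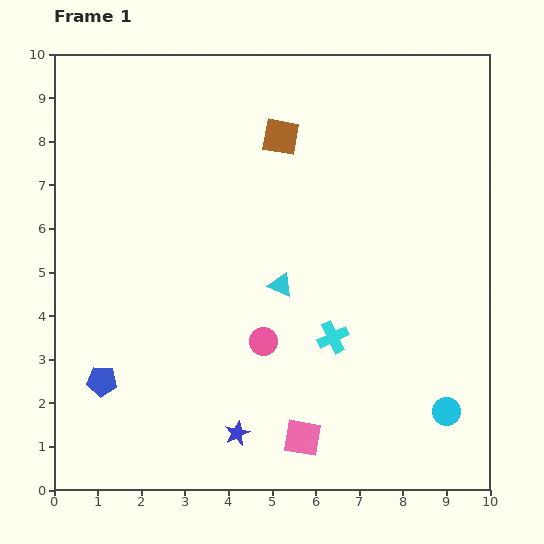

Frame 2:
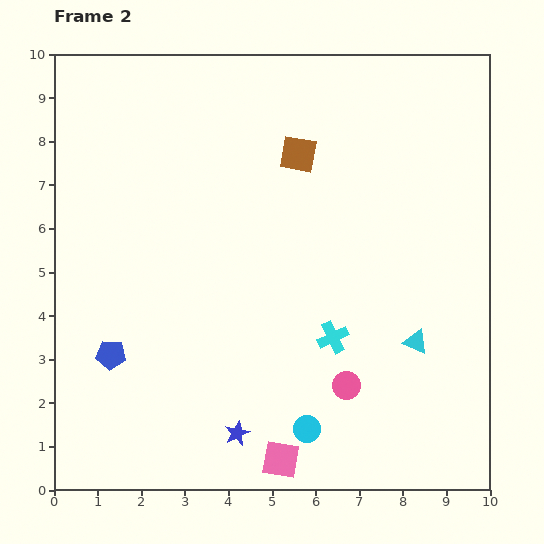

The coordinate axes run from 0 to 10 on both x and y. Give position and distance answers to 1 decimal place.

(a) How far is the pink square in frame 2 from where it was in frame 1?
0.7

The pink square moved from (5.7, 1.2) to (5.2, 0.7), a distance of √(0.5² + 0.5²) ≈ 0.7.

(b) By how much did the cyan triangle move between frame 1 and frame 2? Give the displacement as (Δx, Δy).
(3.1, -1.3)

The cyan triangle was at (5.2, 4.7) in frame 1 and (8.3, 3.4) in frame 2.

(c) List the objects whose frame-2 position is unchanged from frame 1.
the cyan cross, the blue star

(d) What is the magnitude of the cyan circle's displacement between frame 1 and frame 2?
3.2

The cyan circle moved from (9.0, 1.8) to (5.8, 1.4), a distance of √(3.2² + 0.4²) ≈ 3.2.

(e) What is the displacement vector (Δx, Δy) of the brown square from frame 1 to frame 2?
(0.4, -0.4)

The brown square was at (5.2, 8.1) in frame 1 and (5.6, 7.7) in frame 2.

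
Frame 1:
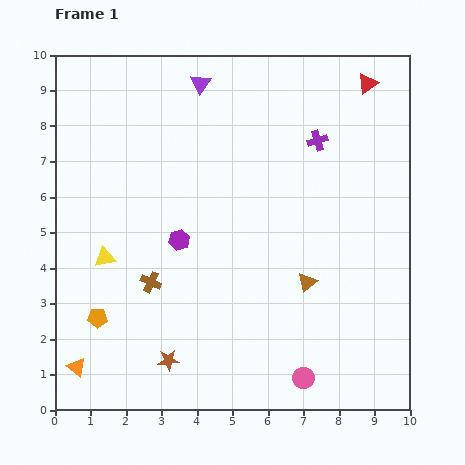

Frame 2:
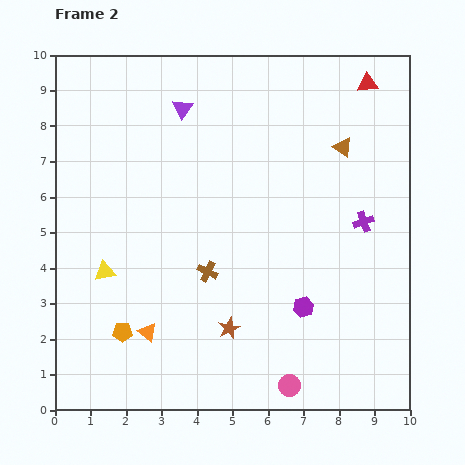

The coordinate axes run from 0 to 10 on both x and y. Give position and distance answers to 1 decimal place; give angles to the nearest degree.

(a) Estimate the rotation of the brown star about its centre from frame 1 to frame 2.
20° counter-clockwise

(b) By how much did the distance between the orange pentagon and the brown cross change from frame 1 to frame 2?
+1.1

Distance in frame 1: 1.8. Distance in frame 2: 2.9.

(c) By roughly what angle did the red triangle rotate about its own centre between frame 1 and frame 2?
29° clockwise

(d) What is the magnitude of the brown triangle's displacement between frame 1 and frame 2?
3.9

The brown triangle moved from (7.1, 3.6) to (8.1, 7.4), a distance of √(1.0² + 3.8²) ≈ 3.9.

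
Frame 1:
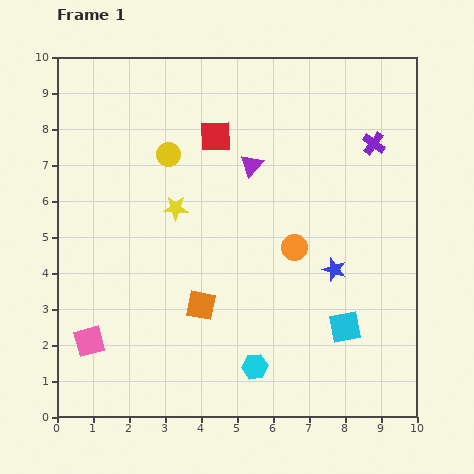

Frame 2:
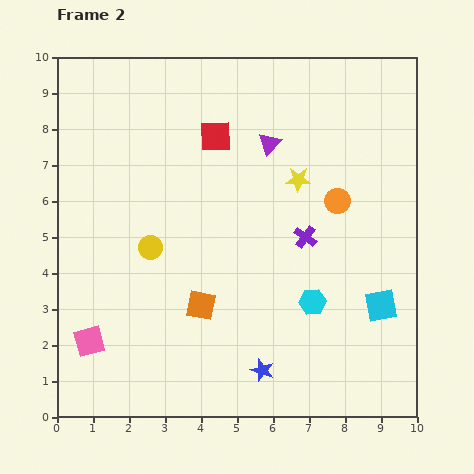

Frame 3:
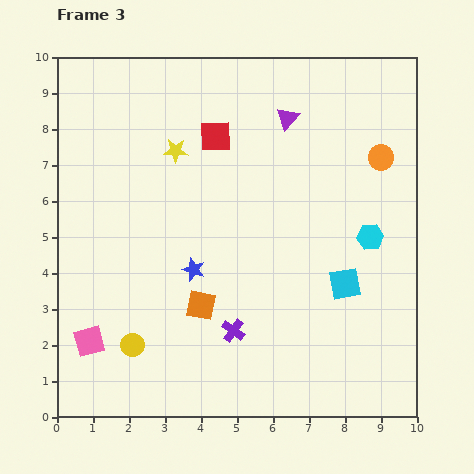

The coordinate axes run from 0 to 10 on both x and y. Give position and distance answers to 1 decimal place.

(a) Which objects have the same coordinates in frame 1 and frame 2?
the red square, the pink square, the orange square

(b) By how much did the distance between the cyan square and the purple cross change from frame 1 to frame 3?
-1.8

Distance in frame 1: 5.2. Distance in frame 3: 3.4.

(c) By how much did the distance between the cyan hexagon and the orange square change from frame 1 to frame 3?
+2.8

Distance in frame 1: 2.3. Distance in frame 3: 5.1.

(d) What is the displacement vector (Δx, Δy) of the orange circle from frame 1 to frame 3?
(2.4, 2.5)

The orange circle was at (6.6, 4.7) in frame 1 and (9.0, 7.2) in frame 3.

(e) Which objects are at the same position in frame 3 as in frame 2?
the red square, the pink square, the orange square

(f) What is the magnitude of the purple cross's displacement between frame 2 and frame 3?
3.3

The purple cross moved from (6.9, 5.0) to (4.9, 2.4), a distance of √(2.0² + 2.6²) ≈ 3.3.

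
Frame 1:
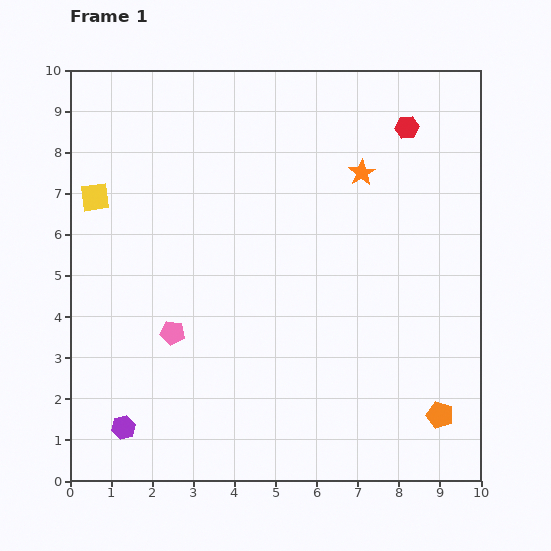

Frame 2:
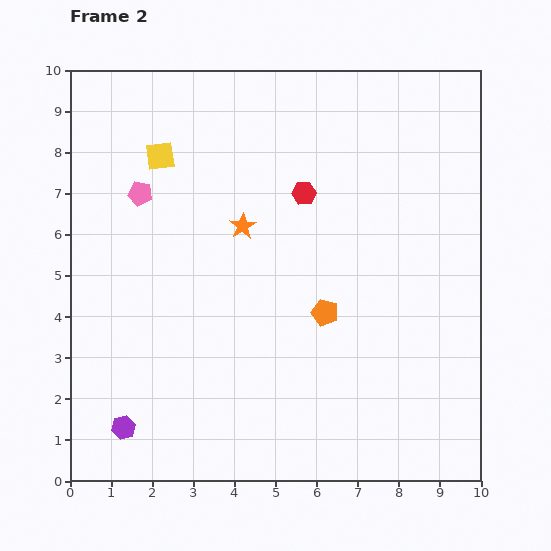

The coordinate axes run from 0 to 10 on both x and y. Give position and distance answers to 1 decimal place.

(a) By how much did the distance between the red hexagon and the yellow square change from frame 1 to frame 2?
-4.2

Distance in frame 1: 7.8. Distance in frame 2: 3.6.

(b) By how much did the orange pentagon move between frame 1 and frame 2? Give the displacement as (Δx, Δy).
(-2.8, 2.5)

The orange pentagon was at (9.0, 1.6) in frame 1 and (6.2, 4.1) in frame 2.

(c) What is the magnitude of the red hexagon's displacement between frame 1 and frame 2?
3.0

The red hexagon moved from (8.2, 8.6) to (5.7, 7.0), a distance of √(2.5² + 1.6²) ≈ 3.0.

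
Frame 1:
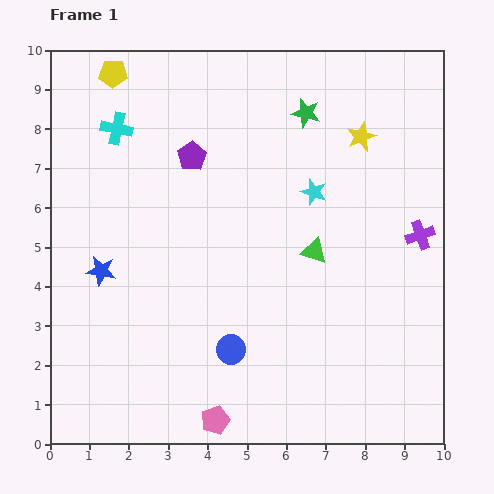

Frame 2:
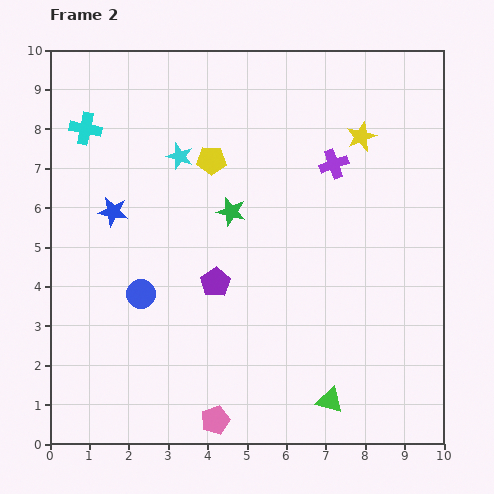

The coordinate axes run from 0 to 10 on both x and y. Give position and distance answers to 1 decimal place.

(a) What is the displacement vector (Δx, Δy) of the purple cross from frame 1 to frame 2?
(-2.2, 1.8)

The purple cross was at (9.4, 5.3) in frame 1 and (7.2, 7.1) in frame 2.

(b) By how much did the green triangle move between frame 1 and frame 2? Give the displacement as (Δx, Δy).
(0.4, -3.8)

The green triangle was at (6.7, 4.9) in frame 1 and (7.1, 1.1) in frame 2.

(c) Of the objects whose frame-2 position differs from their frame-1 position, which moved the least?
the cyan cross

(moved 0.8)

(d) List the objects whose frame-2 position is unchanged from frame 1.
the pink pentagon, the yellow star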